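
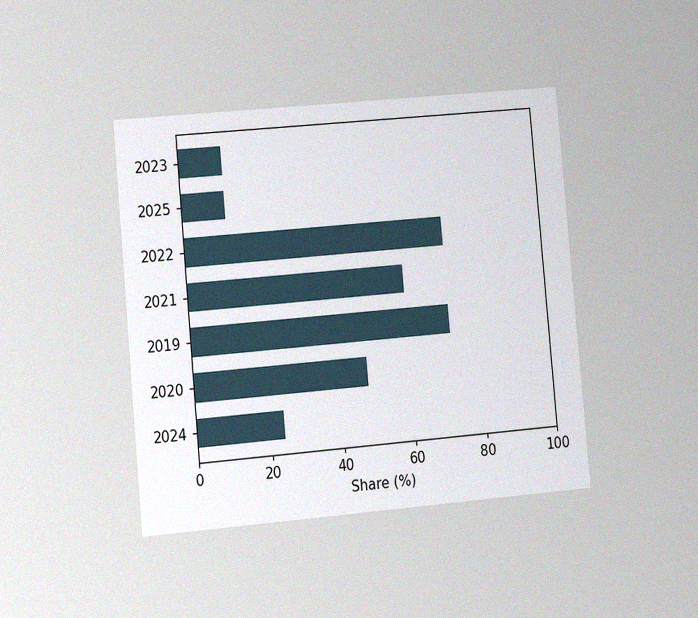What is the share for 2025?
12%

The chart is tilted about 5° counter-clockwise and viewed slightly from the left, with some photo noise. Reading along the chart's x-axis, the 2025 bar reaches 12%.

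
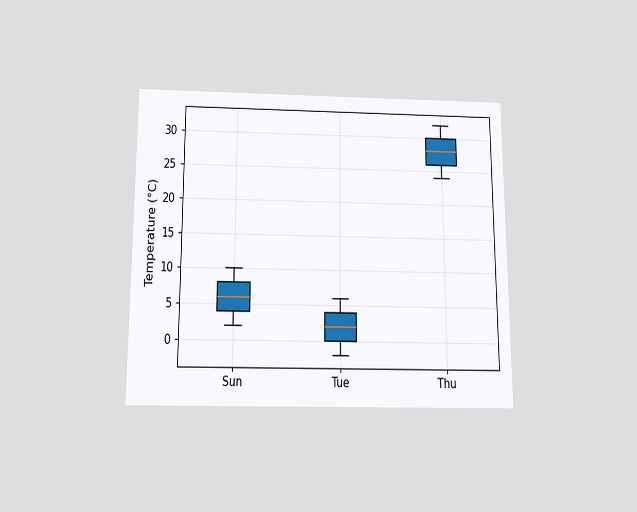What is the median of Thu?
28°C

The chart is viewed slightly from below. The median line in the Thu box sits at 28°C.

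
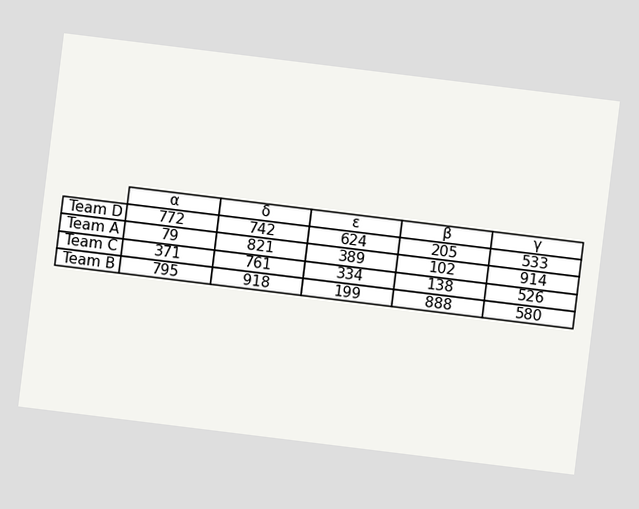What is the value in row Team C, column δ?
The chart is tilted about 7° clockwise. The (Team C, δ) cell reads 761.

761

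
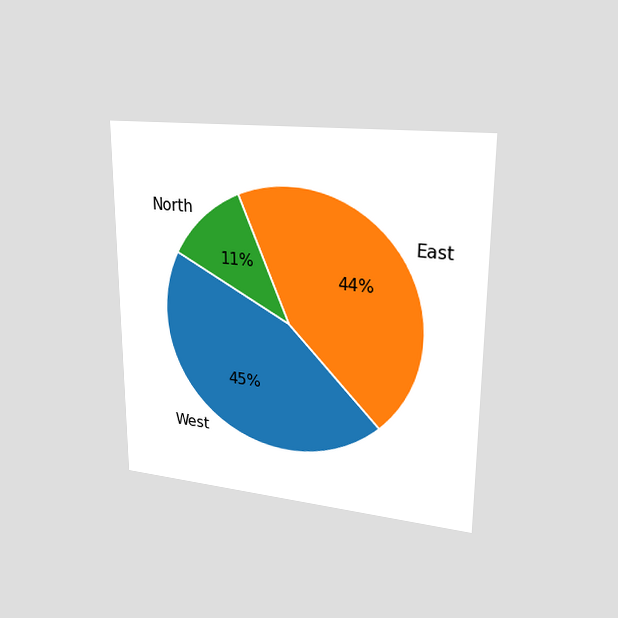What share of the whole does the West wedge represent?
The chart is viewed slightly from the right. The West slice takes up 45% of the pie.

45%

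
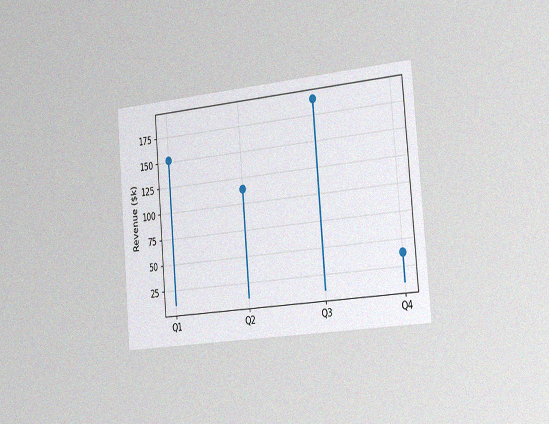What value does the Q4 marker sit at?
The chart is tilted about 5° counter-clockwise and viewed slightly from the right, with some photo noise. The Q4 marker sits at $38k.

$38k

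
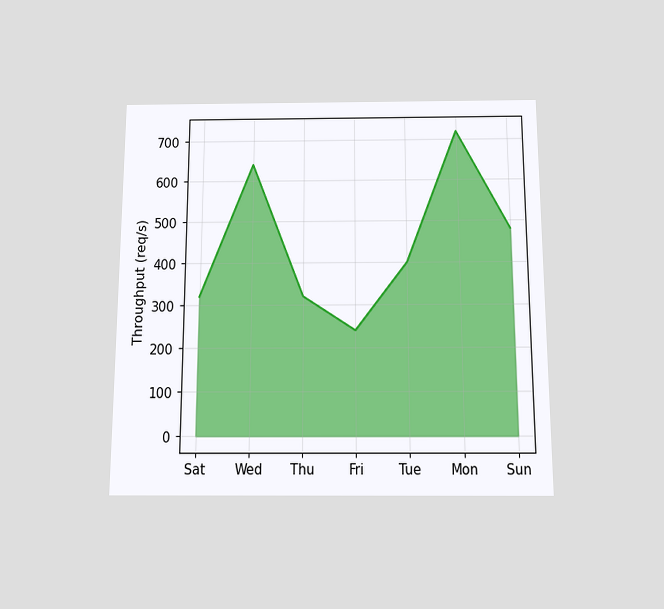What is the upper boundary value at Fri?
240req/s

The chart is viewed slightly from below. At Fri the upper boundary is at 240req/s.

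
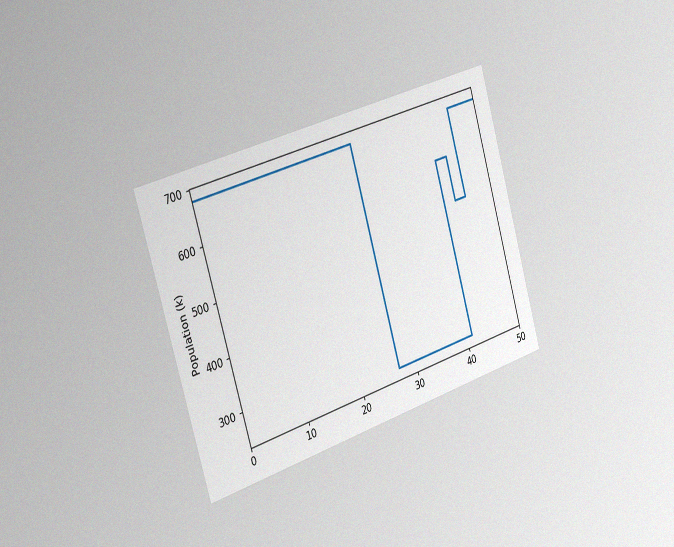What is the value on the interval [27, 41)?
The chart is tilted about 17° counter-clockwise and viewed slightly from the left, with some photo noise. On [27, 41) the step sits at 255k.

255k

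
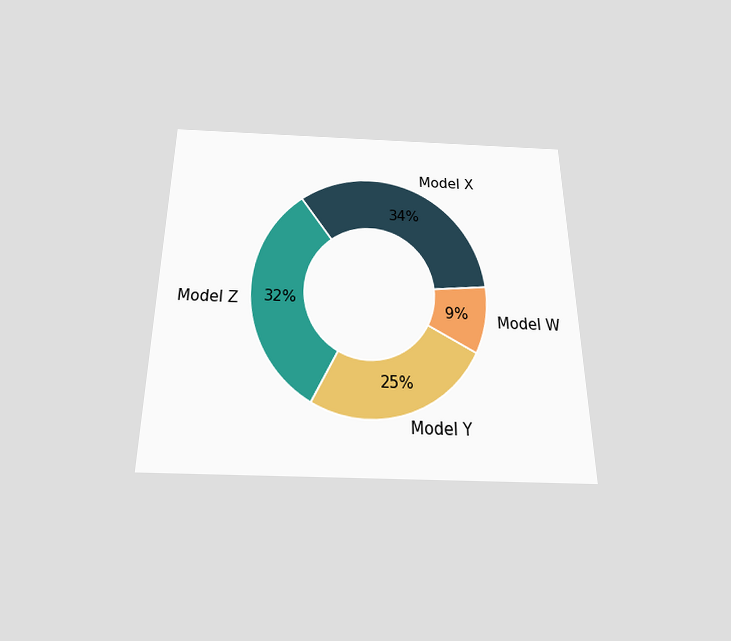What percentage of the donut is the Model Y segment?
The chart is viewed slightly from below. The Model Y segment takes up 25% of the ring.

25%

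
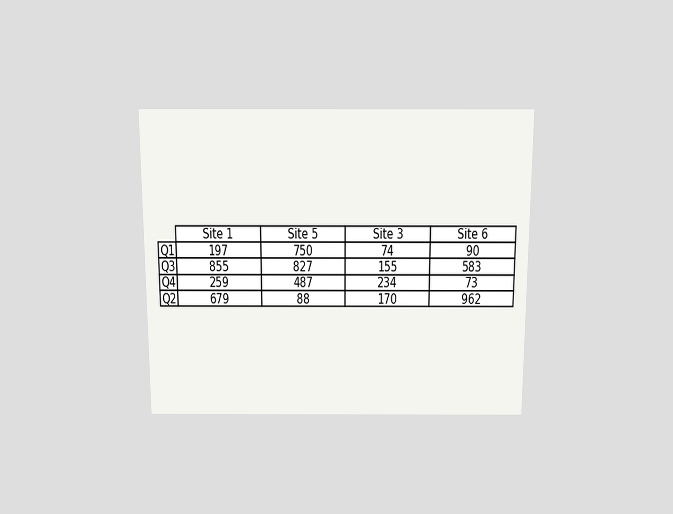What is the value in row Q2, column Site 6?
The chart is viewed slightly from above. The (Q2, Site 6) cell reads 962.

962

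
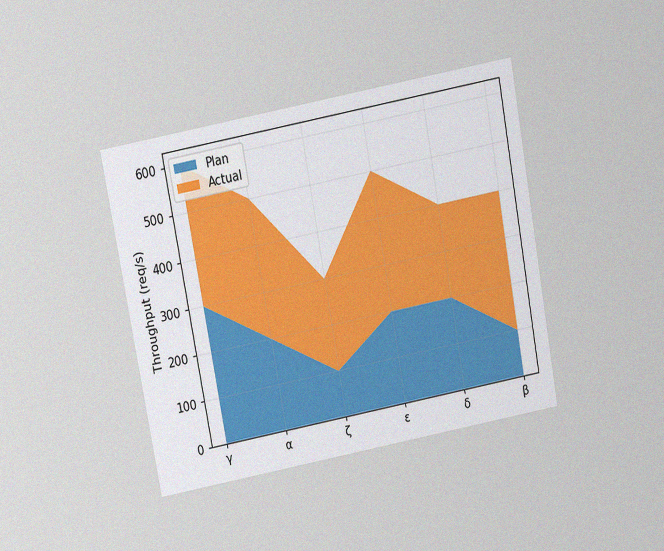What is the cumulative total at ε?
The chart is tilted about 11° counter-clockwise and viewed slightly from above, with some photo noise. The stacked total at ε reaches 500req/s.

500req/s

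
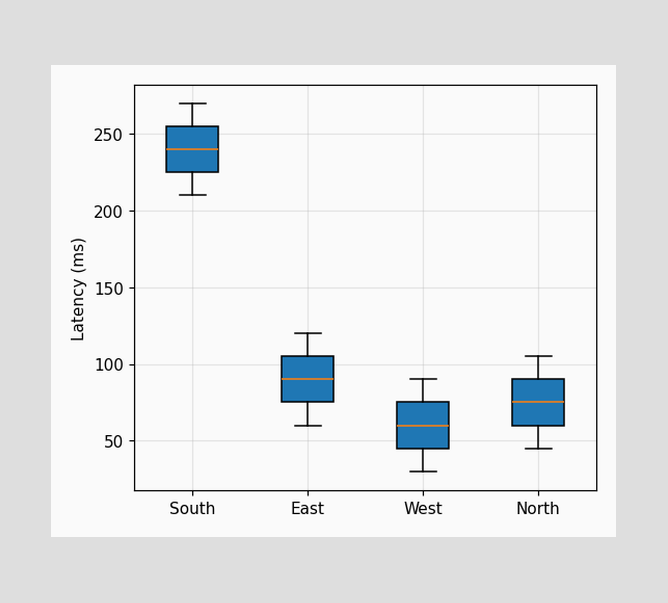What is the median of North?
The median line in the North box sits at 75ms.

75ms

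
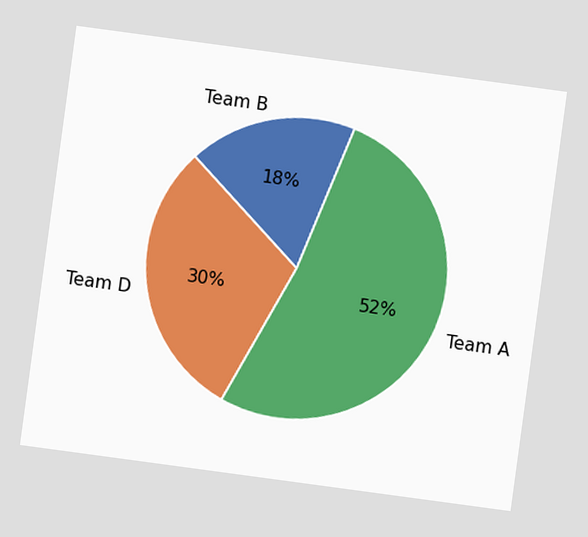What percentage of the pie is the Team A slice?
52%

The chart is tilted about 8° clockwise. The Team A slice takes up 52% of the pie.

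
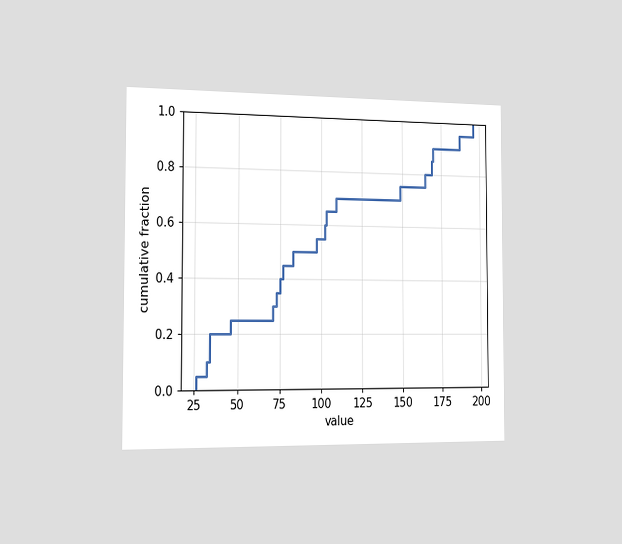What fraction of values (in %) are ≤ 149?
75%

The chart is viewed slightly from the left. At x=149 the ECDF step is at 75%.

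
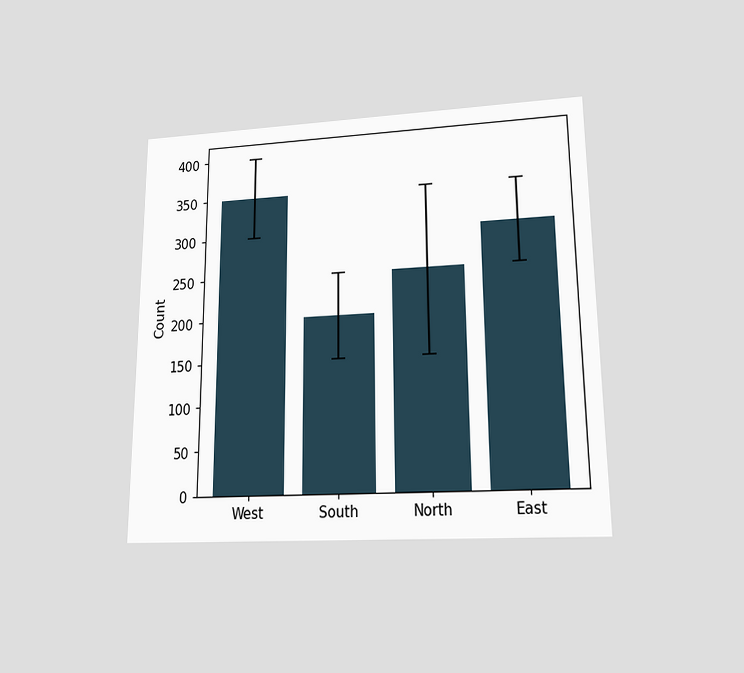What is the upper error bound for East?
350

The chart is viewed at a slight angle. The East bar's upper whisker reaches 350.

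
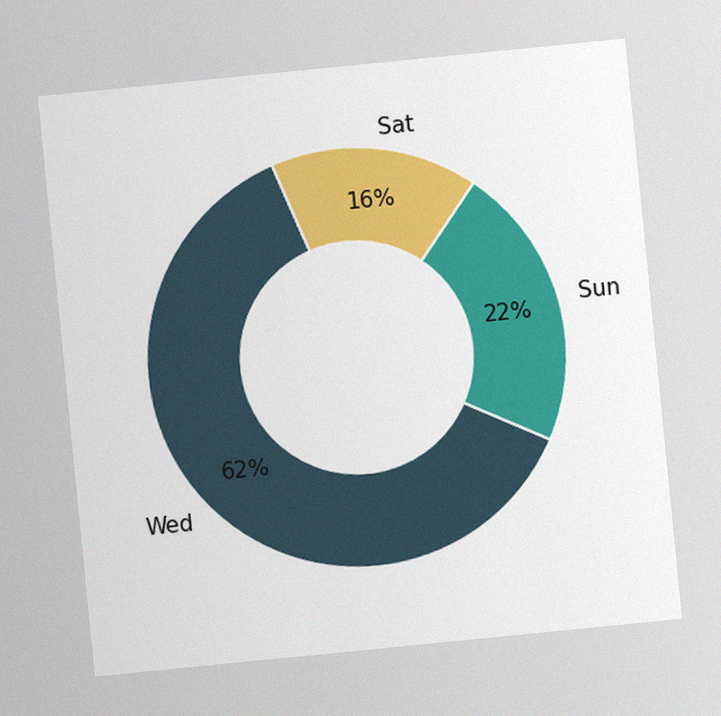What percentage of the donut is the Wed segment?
62%

The chart is tilted about 6° counter-clockwise, with some photo noise. The Wed segment takes up 62% of the ring.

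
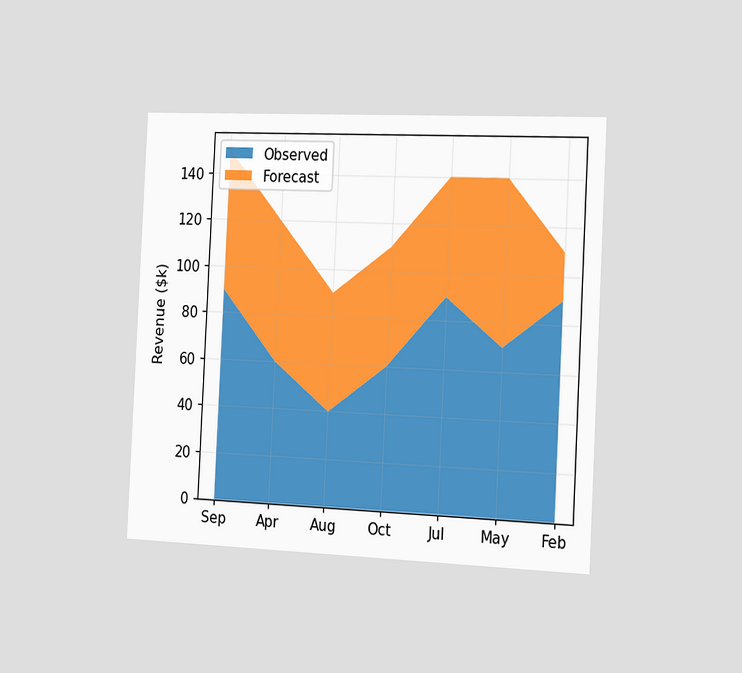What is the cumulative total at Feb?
$110k

The chart is tilted about 3° clockwise and viewed slightly from the right. The stacked total at Feb reaches $110k.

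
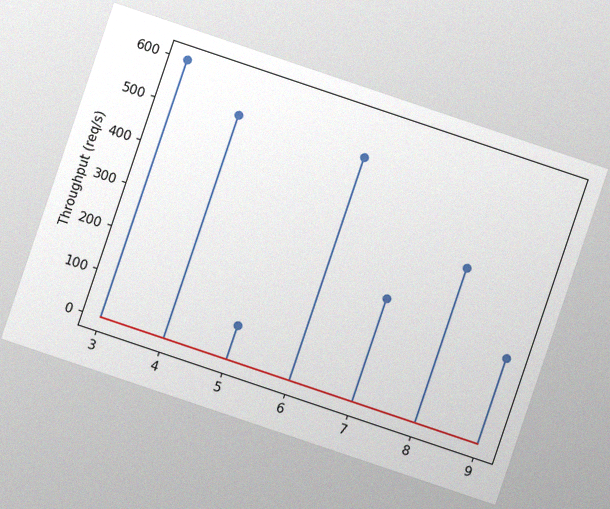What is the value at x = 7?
The chart is tilted about 19° clockwise, with some photo noise. The stem at x=7 reaches 240req/s.

240req/s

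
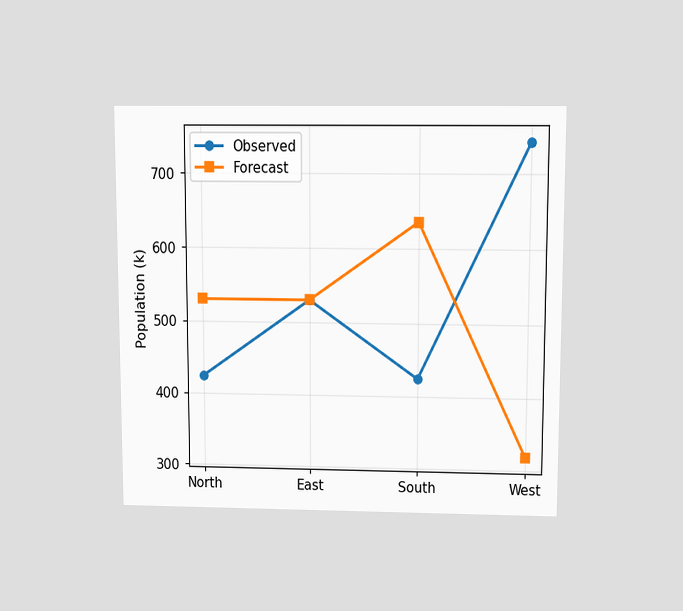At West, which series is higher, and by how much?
The chart is viewed slightly from above. At West, Observed sits above the other line by 424k.

Observed, by 424k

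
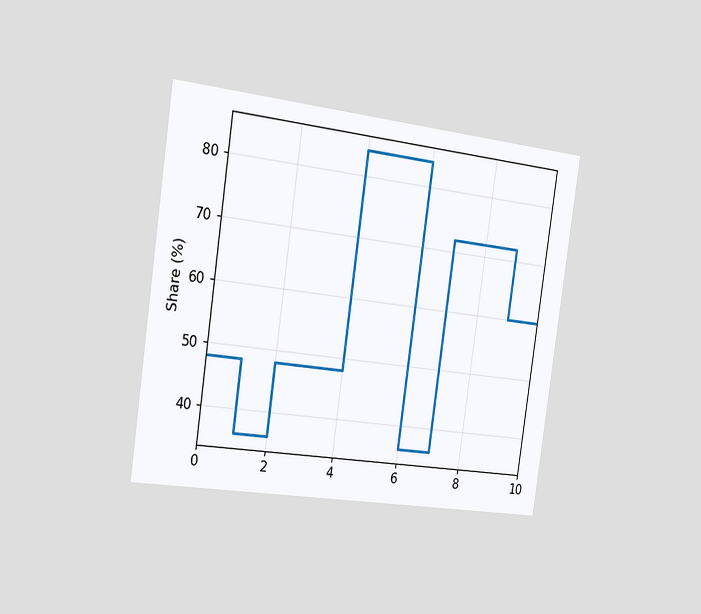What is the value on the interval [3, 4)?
48%

The chart is tilted about 8° clockwise and viewed slightly from the left. On [3, 4) the step sits at 48%.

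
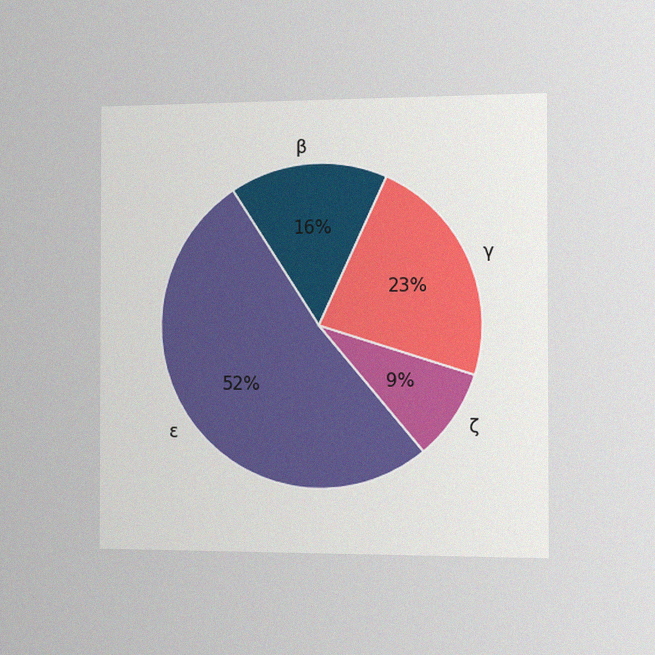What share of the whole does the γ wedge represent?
The chart is viewed slightly from the right, with some photo noise. The γ slice takes up 23% of the pie.

23%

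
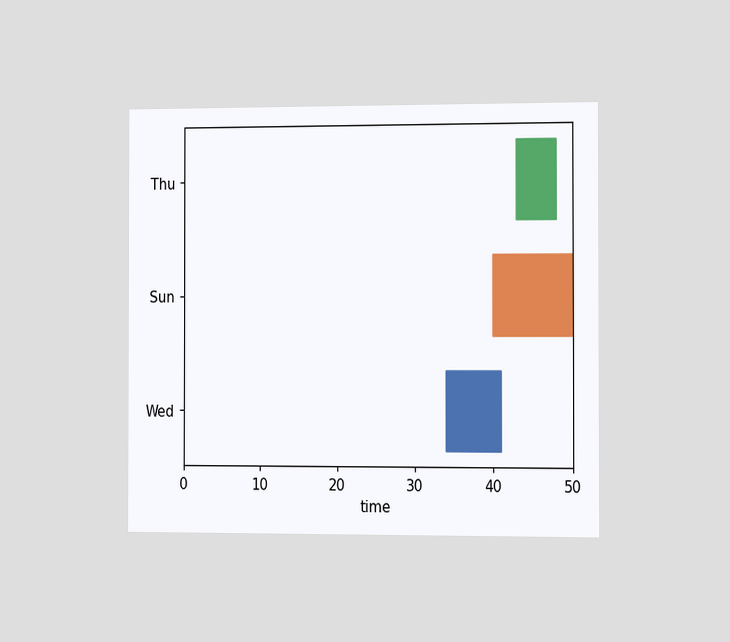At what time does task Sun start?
40

The chart is viewed slightly from the right. The Sun bar begins at t=40.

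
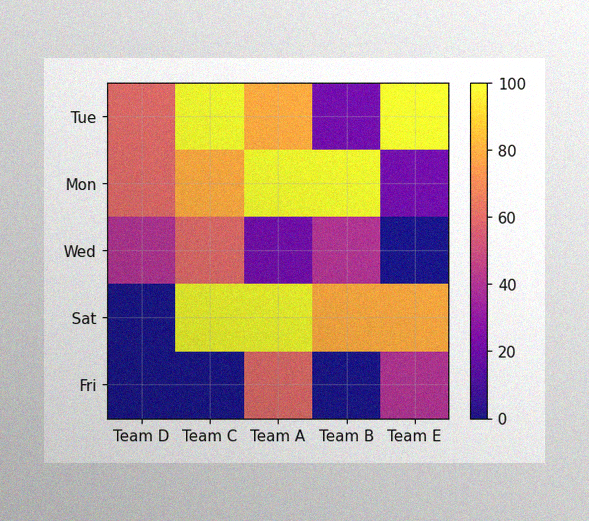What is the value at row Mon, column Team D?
60

The image has some photo noise and uneven lighting. Matching cell (Mon, Team D) against the colorbar gives 60.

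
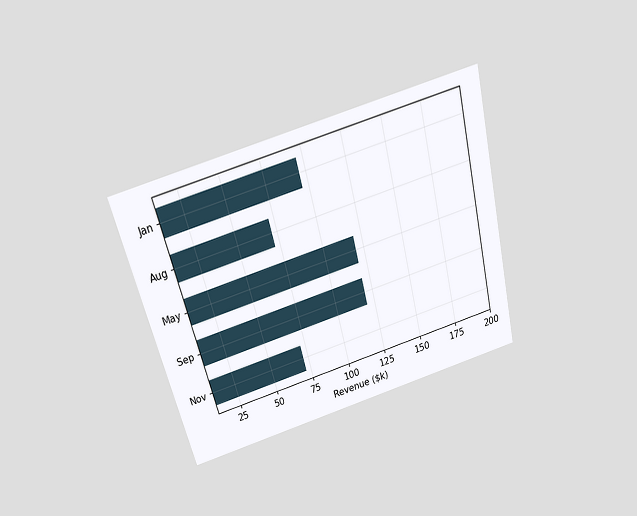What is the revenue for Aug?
$72k

The chart is tilted about 15° counter-clockwise and viewed slightly from above. Reading along the chart's x-axis, the Aug bar reaches $72k.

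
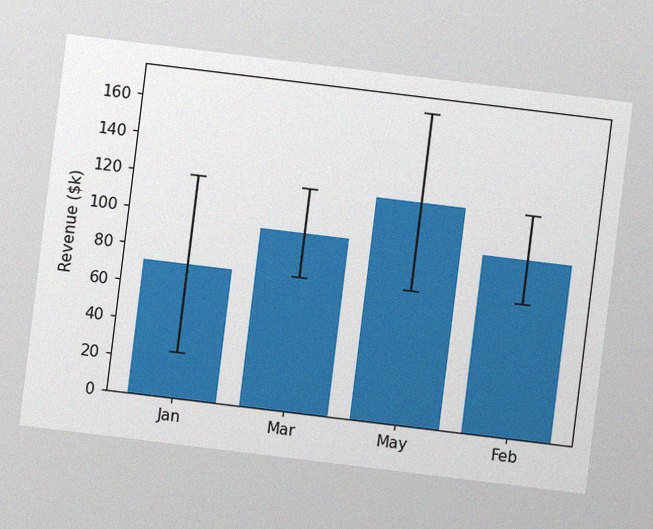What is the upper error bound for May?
$168k

The chart is tilted about 7° clockwise, with some photo noise. The May bar's upper whisker reaches $168k.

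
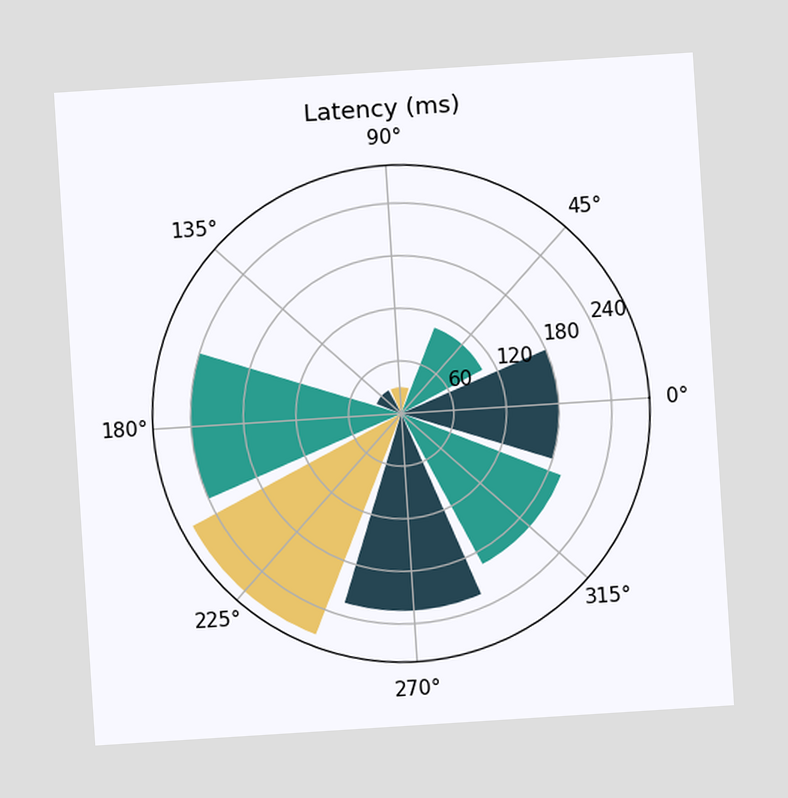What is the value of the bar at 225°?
The chart is tilted about 4° counter-clockwise. The bar at 225° reaches 270ms on the radial axis.

270ms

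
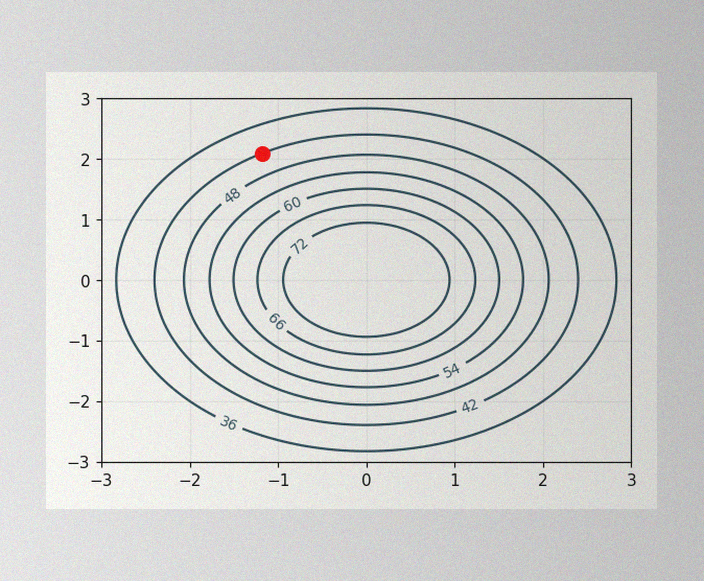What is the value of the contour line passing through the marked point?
The image has some photo noise and uneven lighting. The marked point sits on the contour labelled 42.

42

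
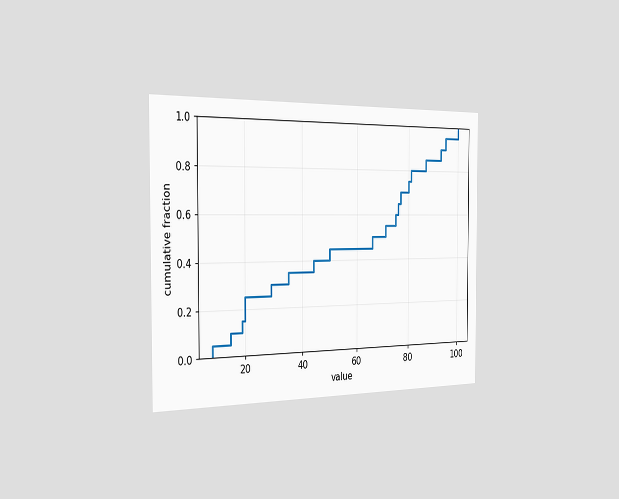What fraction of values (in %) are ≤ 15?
10%

The chart is viewed slightly from the left. At x=15 the ECDF step is at 10%.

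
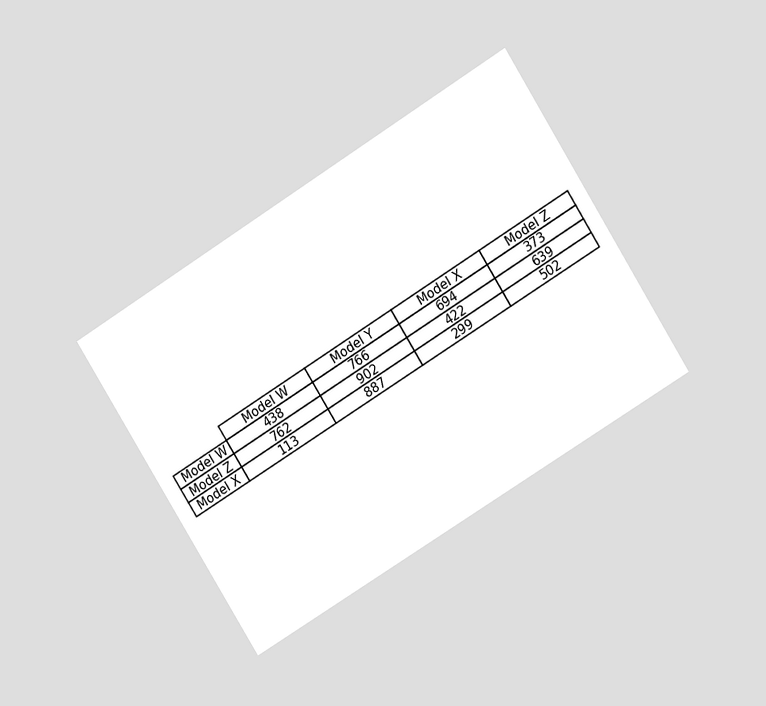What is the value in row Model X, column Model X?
299

The chart is tilted about 32° counter-clockwise and viewed at a slight angle. The (Model X, Model X) cell reads 299.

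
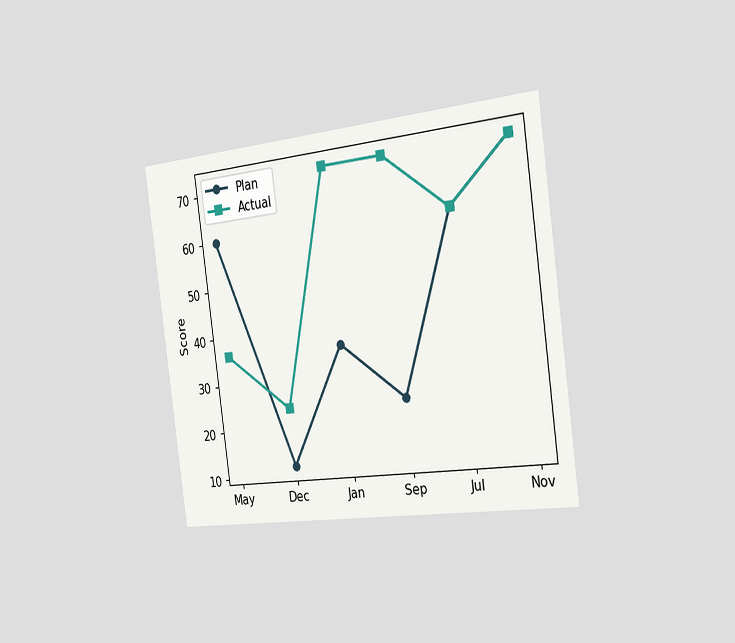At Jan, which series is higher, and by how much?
The chart is tilted about 8° counter-clockwise and viewed slightly from the right. At Jan, Actual sits above the other line by 36.

Actual, by 36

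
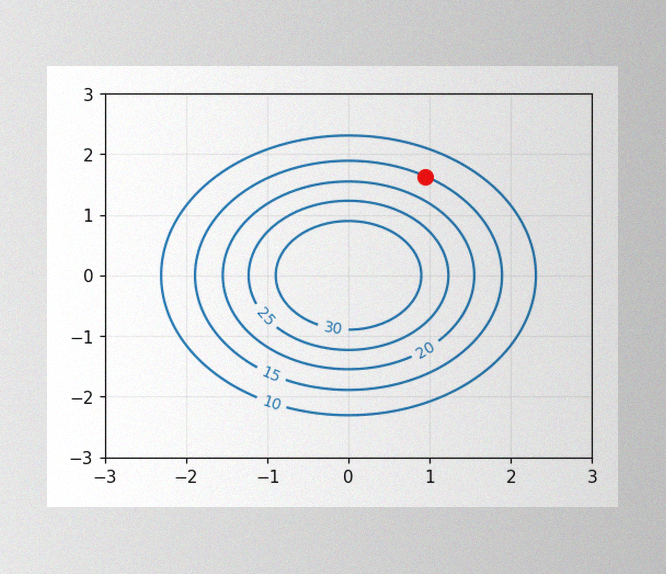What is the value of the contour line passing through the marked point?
The image has some photo noise and uneven lighting. The marked point sits on the contour labelled 15.

15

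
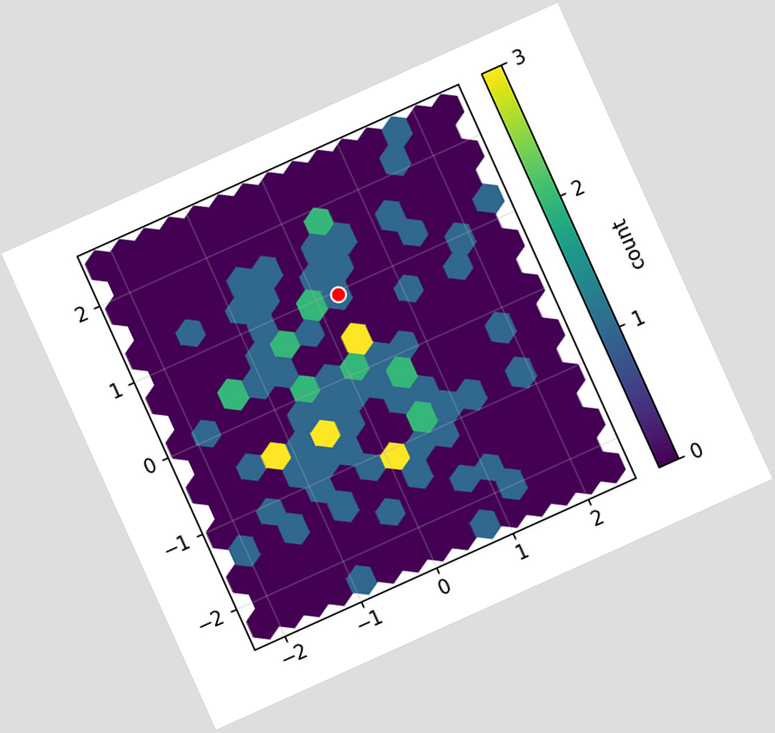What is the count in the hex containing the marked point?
1

The chart is tilted about 24° counter-clockwise. The marked hex reads 1 on the colorbar.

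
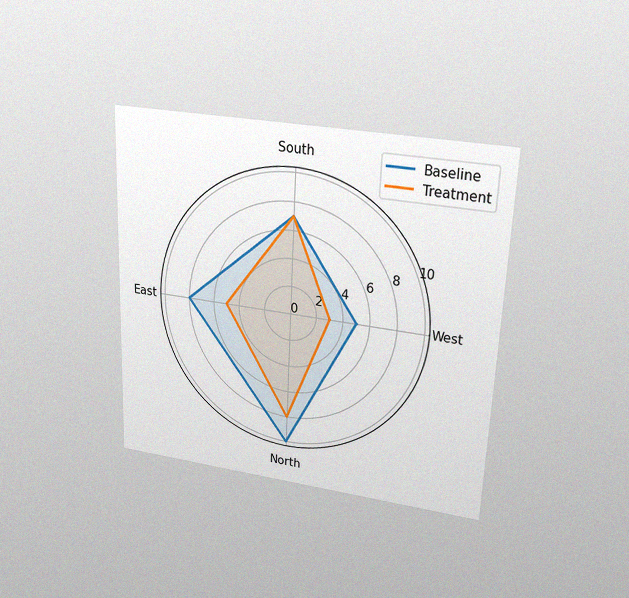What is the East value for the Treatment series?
5

The chart is tilted about 2° clockwise and viewed slightly from above, with some photo noise. On the East axis, Treatment reaches 5.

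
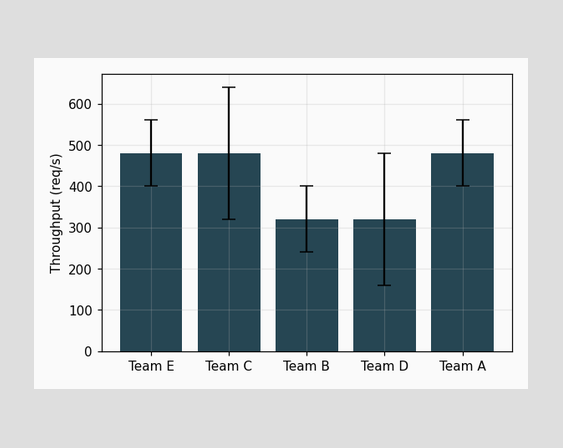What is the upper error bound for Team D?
The Team D bar's upper whisker reaches 480req/s.

480req/s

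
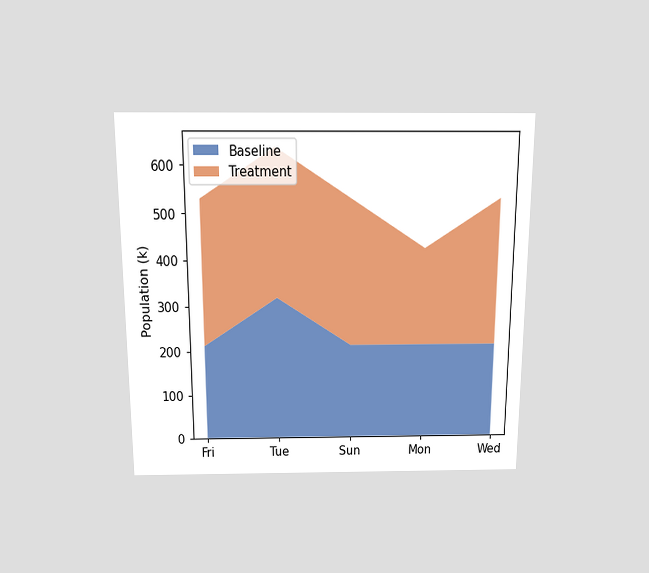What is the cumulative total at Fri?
530k

The chart is viewed slightly from above. The stacked total at Fri reaches 530k.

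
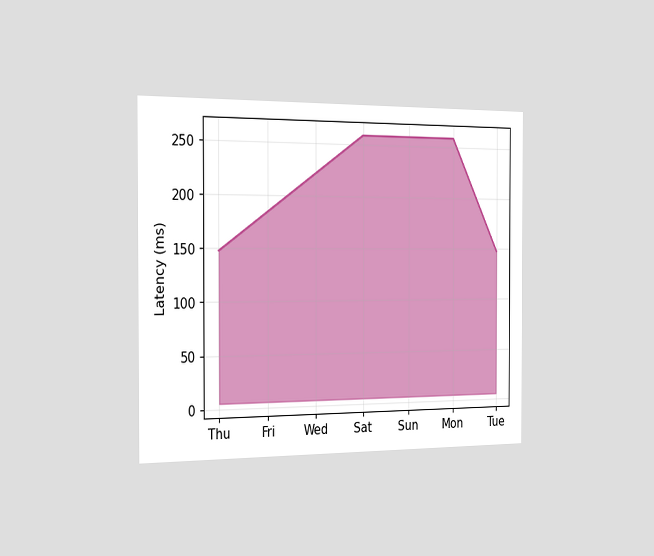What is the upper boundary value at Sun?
The chart is viewed slightly from the left. At Sun the upper boundary is at 259ms.

259ms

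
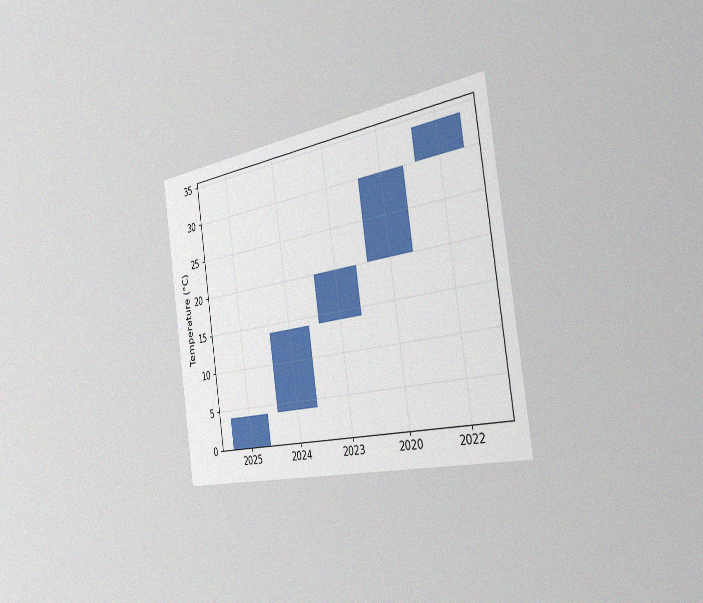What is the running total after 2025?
4°C

The chart is tilted about 8° counter-clockwise and viewed slightly from the right, with some photo noise. After 2025 the running total reaches 4°C.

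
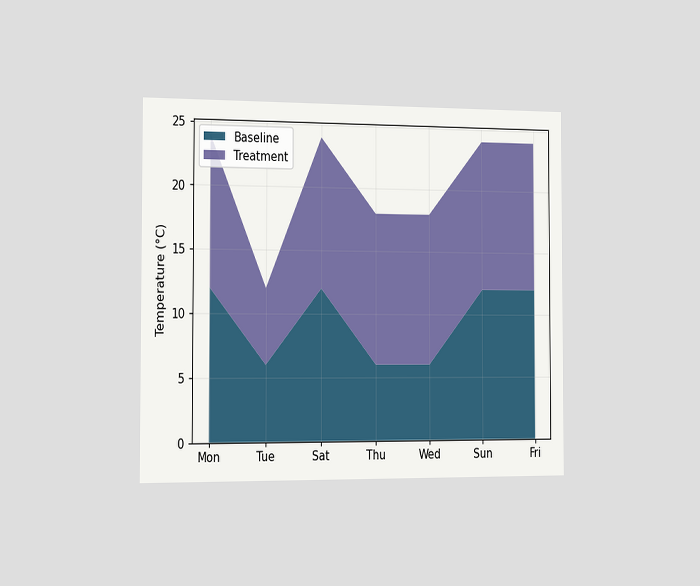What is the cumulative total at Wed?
18°C

The chart is viewed slightly from the left. The stacked total at Wed reaches 18°C.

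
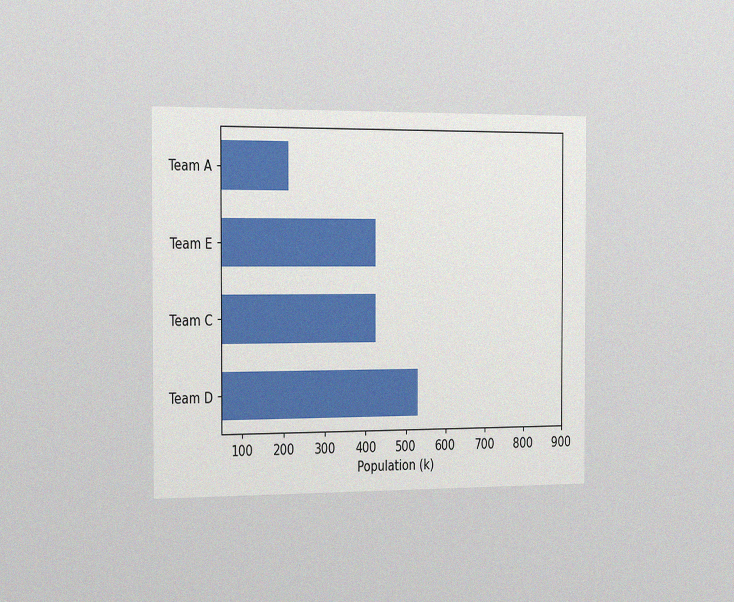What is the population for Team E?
424k

The chart is viewed slightly from the left, with some photo noise. Reading along the chart's x-axis, the Team E bar reaches 424k.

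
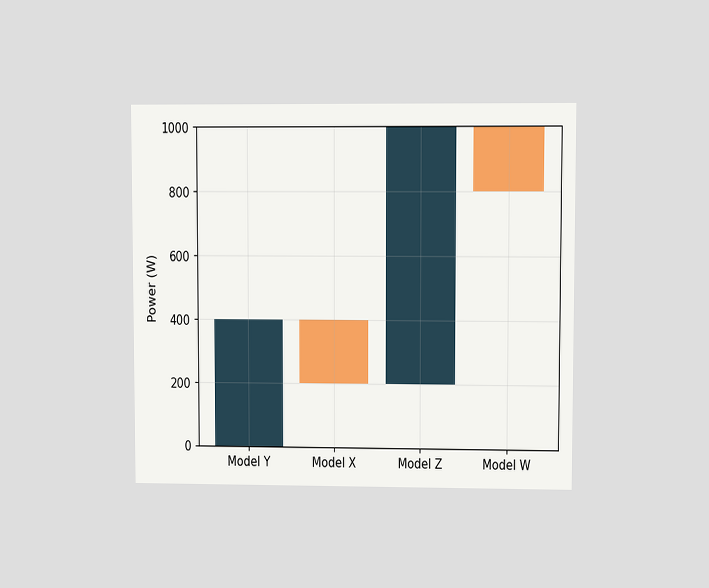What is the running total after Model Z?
1000W

The chart is viewed at a slight angle. After Model Z the running total reaches 1000W.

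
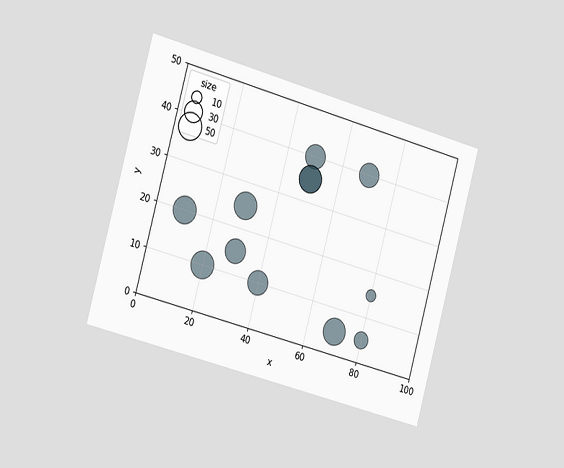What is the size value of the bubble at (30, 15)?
The chart is tilted about 15° clockwise and viewed slightly from the left. Matching the bubble at (30, 15) against the size legend gives 40.

40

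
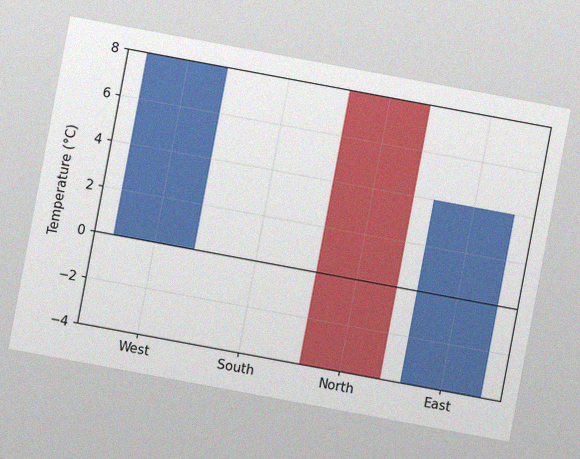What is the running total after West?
The chart is tilted about 11° clockwise, with some photo noise. After West the running total reaches 8°C.

8°C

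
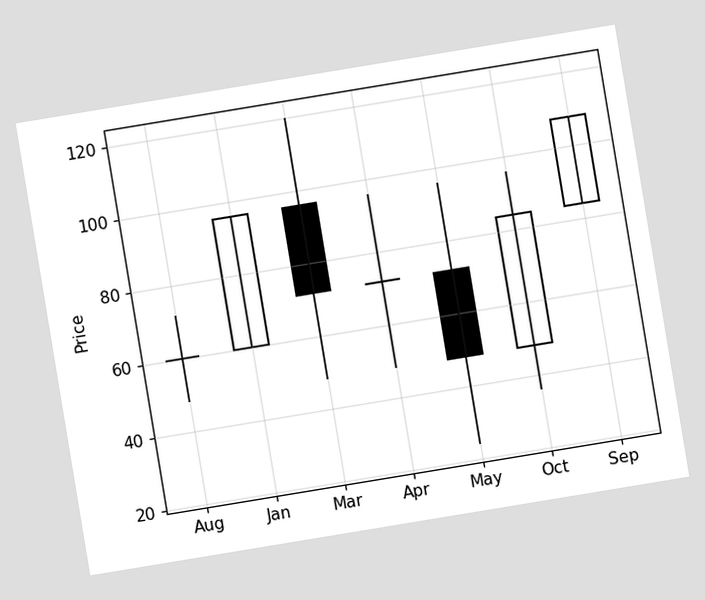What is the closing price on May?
The chart is tilted about 9° counter-clockwise. The May candle closes at 48.

48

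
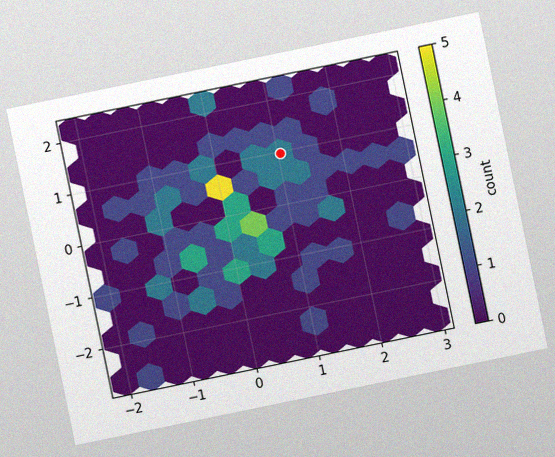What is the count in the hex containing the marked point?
2

The chart is tilted about 12° counter-clockwise, with some photo noise. The marked hex reads 2 on the colorbar.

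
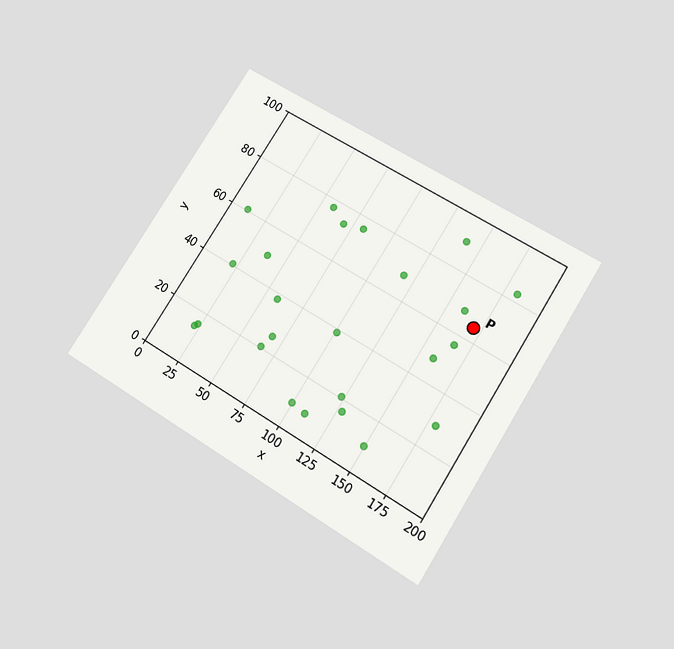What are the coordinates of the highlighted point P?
The chart is tilted about 32° clockwise and viewed slightly from below. Following the gridlines from P to each axis, P sits at (170, 65).

(170, 65)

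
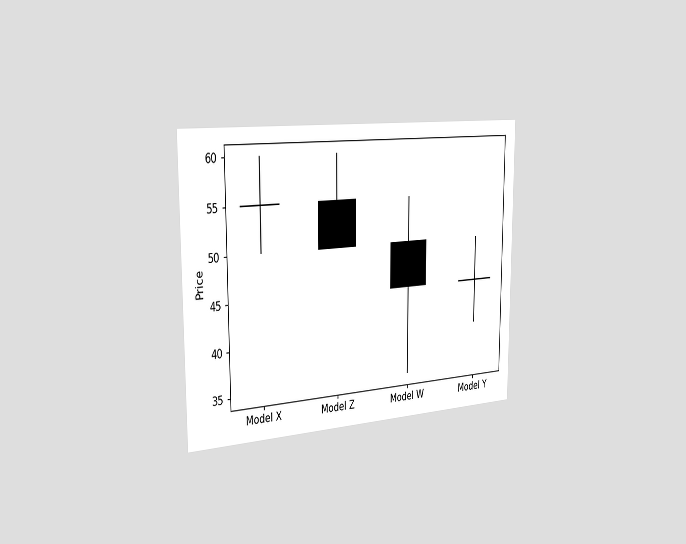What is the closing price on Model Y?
The chart is viewed slightly from the left. The Model Y candle closes at 45.

45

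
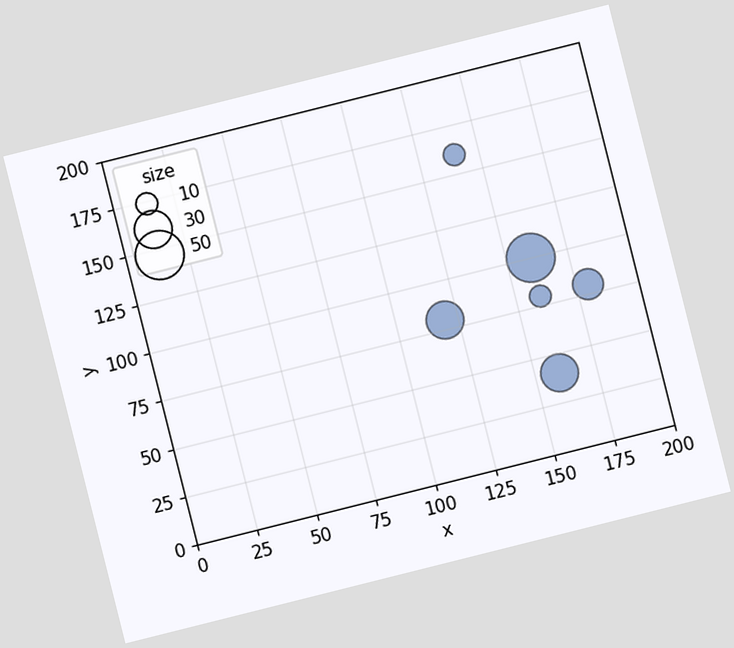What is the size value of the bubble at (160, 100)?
50

The chart is tilted about 14° counter-clockwise. Matching the bubble at (160, 100) against the size legend gives 50.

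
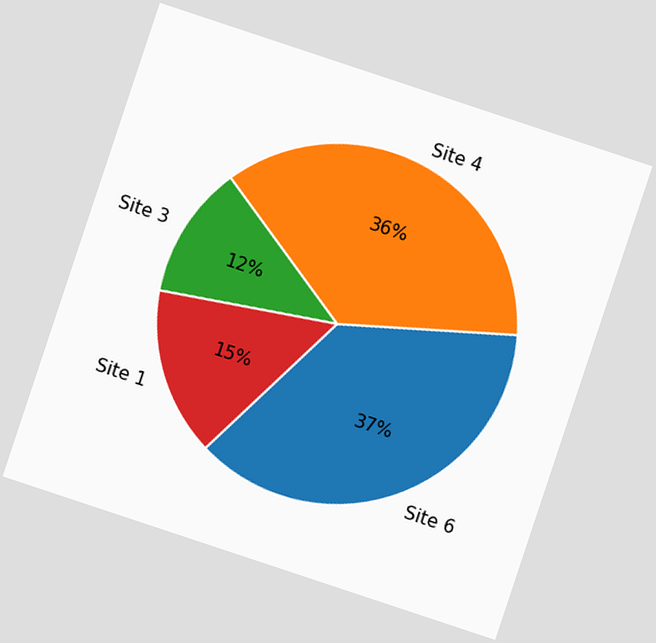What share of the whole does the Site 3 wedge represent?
12%

The chart is tilted about 18° clockwise. The Site 3 slice takes up 12% of the pie.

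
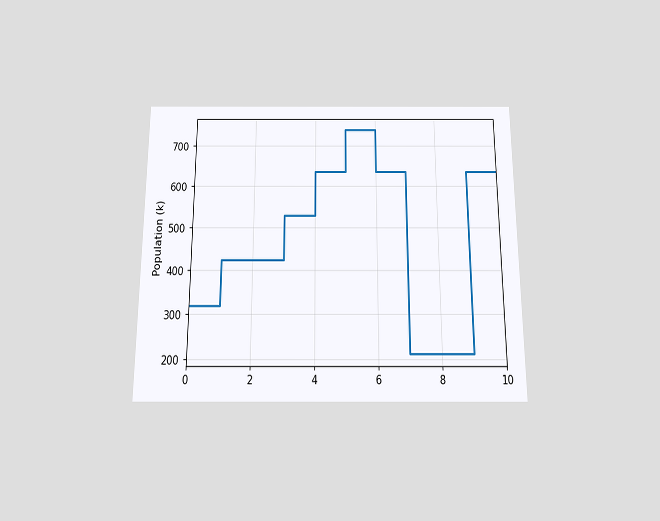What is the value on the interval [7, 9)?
212k

The chart is viewed slightly from below. On [7, 9) the step sits at 212k.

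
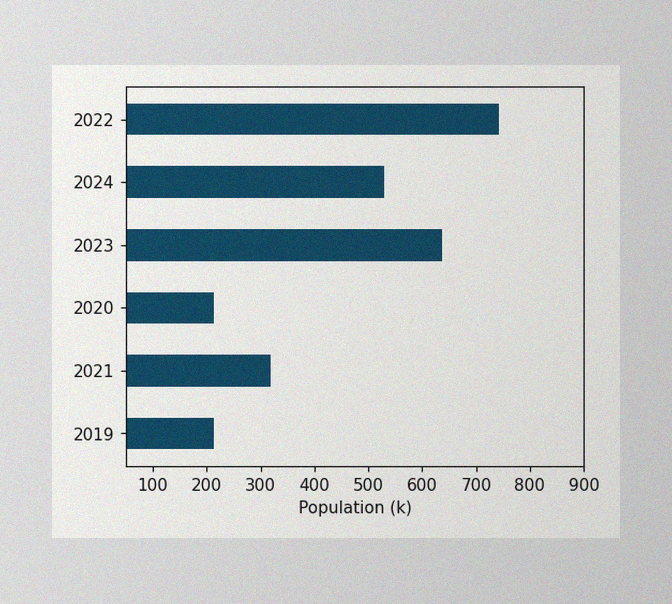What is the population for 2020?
212k

The image has some photo noise and uneven lighting. Reading along the chart's x-axis, the 2020 bar reaches 212k.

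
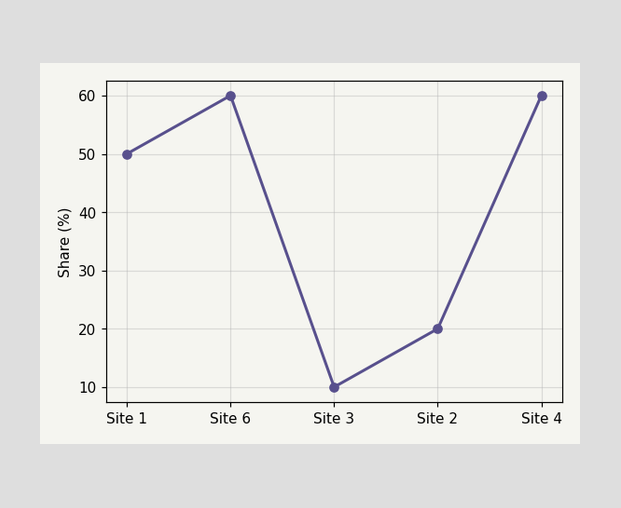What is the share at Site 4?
60%

At Site 4, the line is at 60%.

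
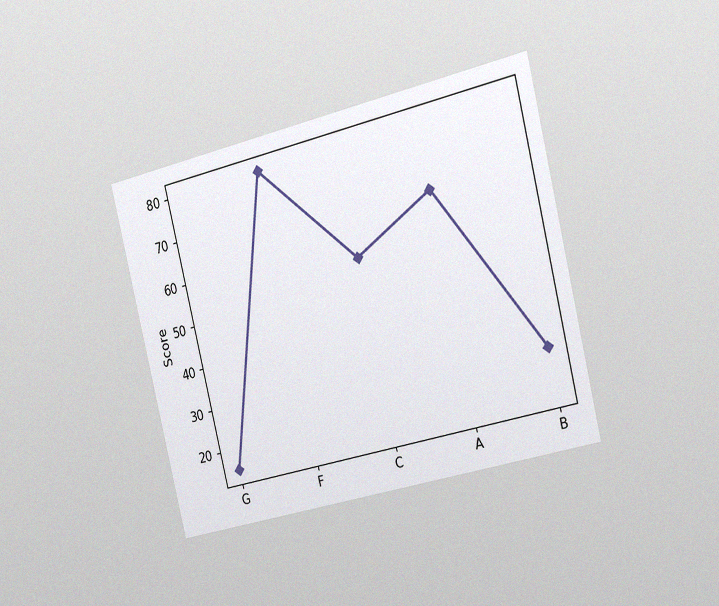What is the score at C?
The chart is tilted about 14° counter-clockwise and viewed slightly from the right, with some photo noise. At C, the line is at 55.

55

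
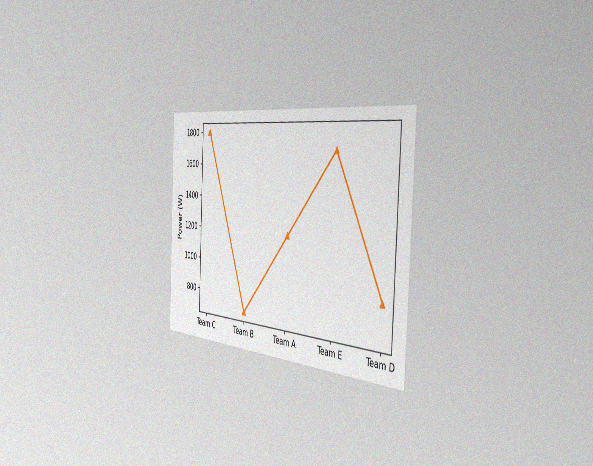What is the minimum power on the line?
700W

The chart is tilted about 3° clockwise and viewed slightly from the right, with some photo noise. The lowest point is at Team B, and reading across to the y-axis gives 700W.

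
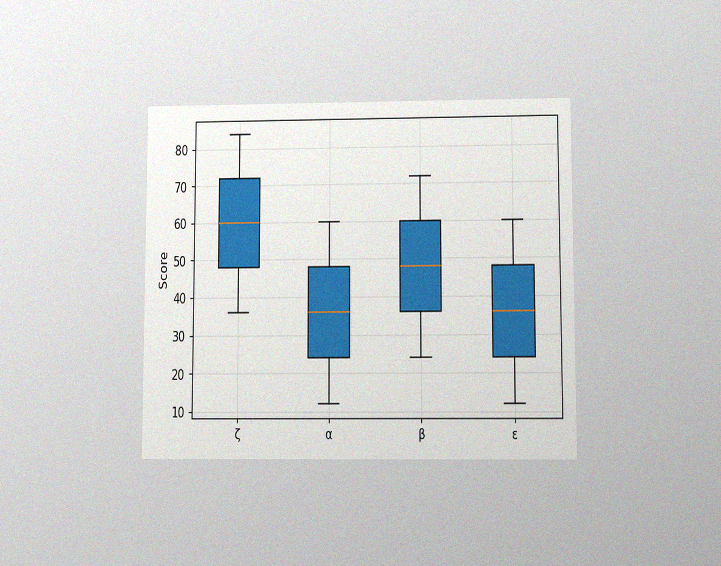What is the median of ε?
The chart is viewed at a slight angle, with some photo noise. The median line in the ε box sits at 36.

36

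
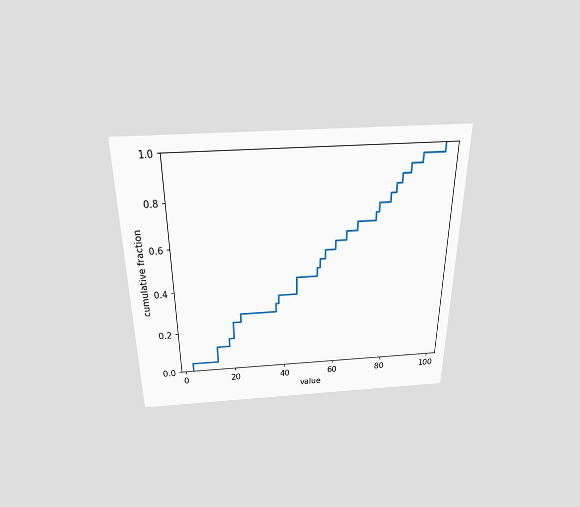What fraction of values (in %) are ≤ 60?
The chart is viewed slightly from above. At x=60 the ECDF step is at 60%.

60%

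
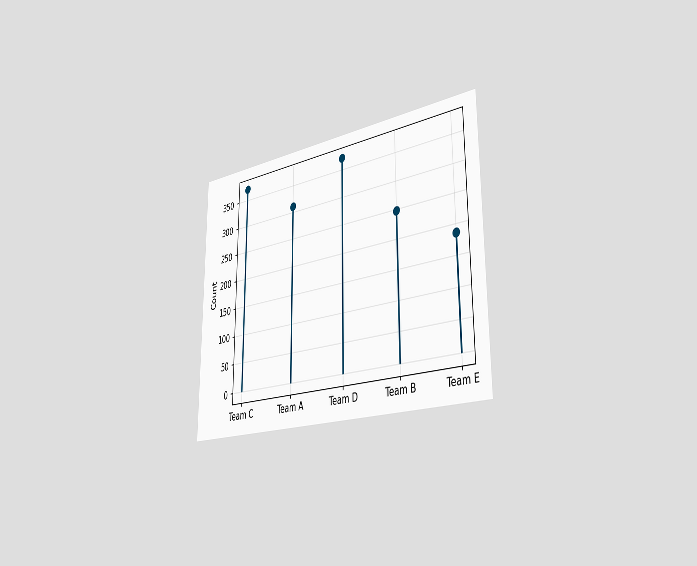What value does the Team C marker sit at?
372

The chart is viewed slightly from the right. The Team C marker sits at 372.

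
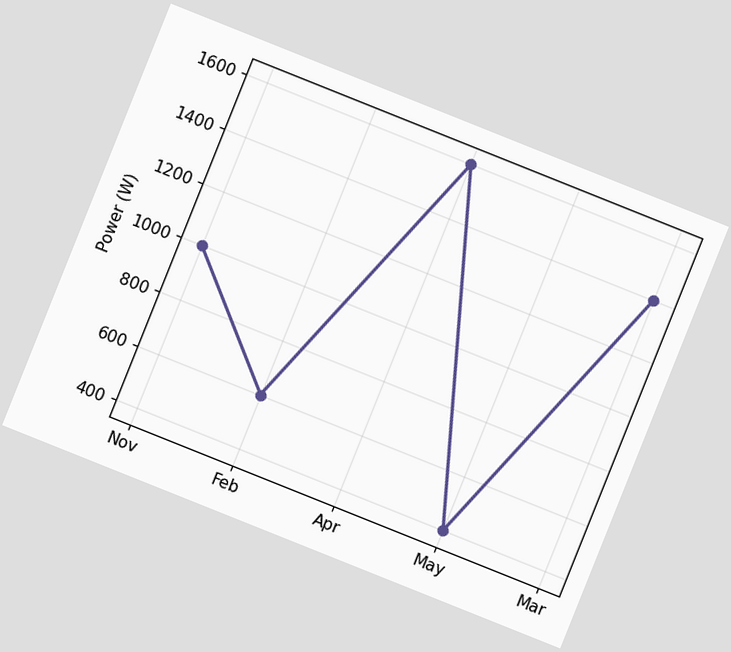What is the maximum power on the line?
1600W

The chart is tilted about 22° clockwise. The highest point is at Apr, and reading across to the y-axis gives 1600W.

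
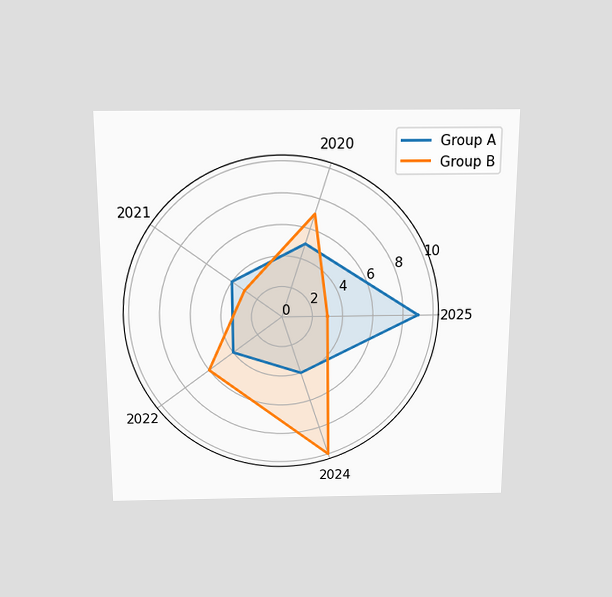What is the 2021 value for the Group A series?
4

The chart is viewed slightly from above. On the 2021 axis, Group A reaches 4.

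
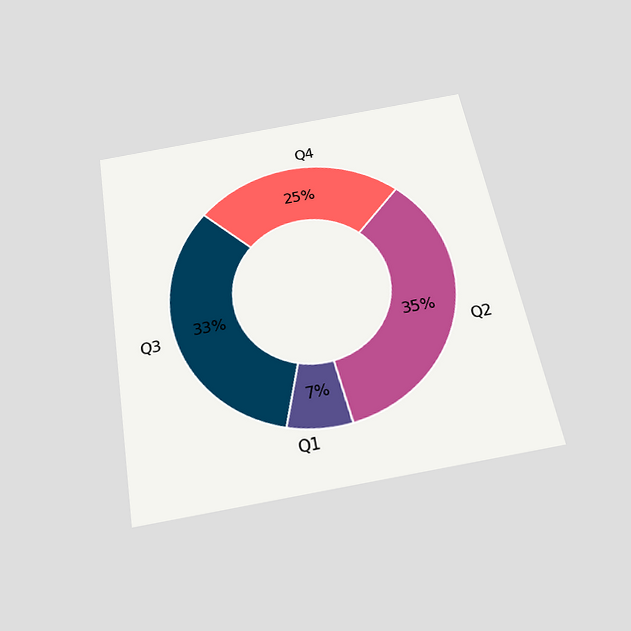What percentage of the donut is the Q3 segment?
The chart is tilted about 10° counter-clockwise and viewed slightly from below. The Q3 segment takes up 33% of the ring.

33%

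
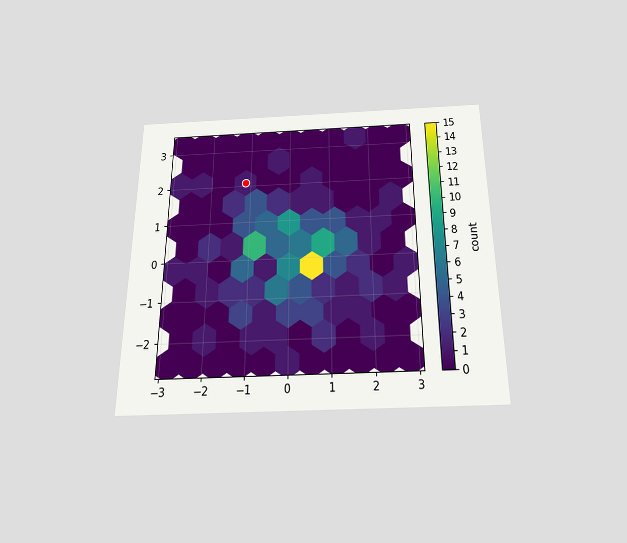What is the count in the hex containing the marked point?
The chart is viewed slightly from below. The marked hex reads 1 on the colorbar.

1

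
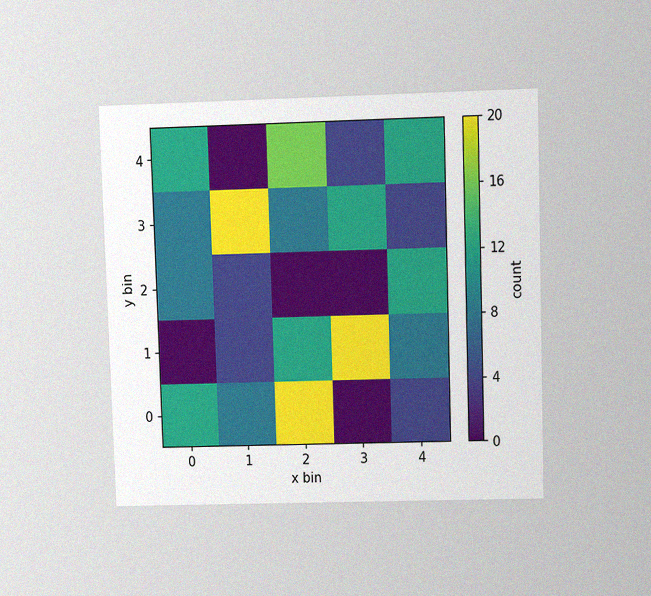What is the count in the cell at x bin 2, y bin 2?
0

The chart is viewed at a slight angle, with some photo noise. Matching the cell (2, 2) against the colorbar gives 0.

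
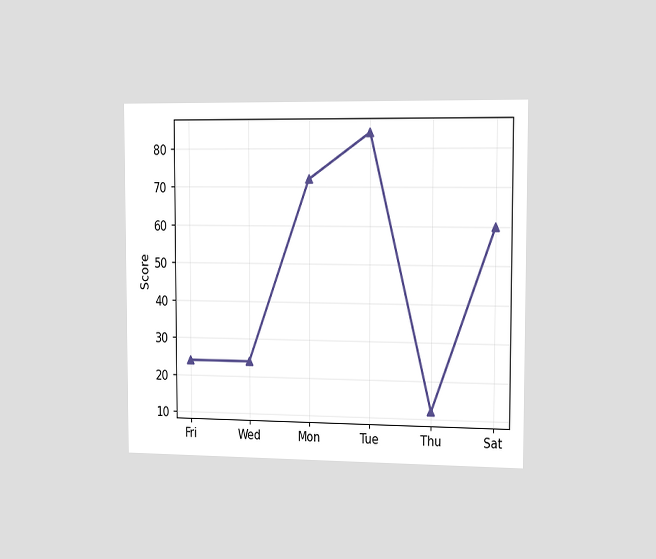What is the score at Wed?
The chart is viewed slightly from the right. At Wed, the line is at 24.

24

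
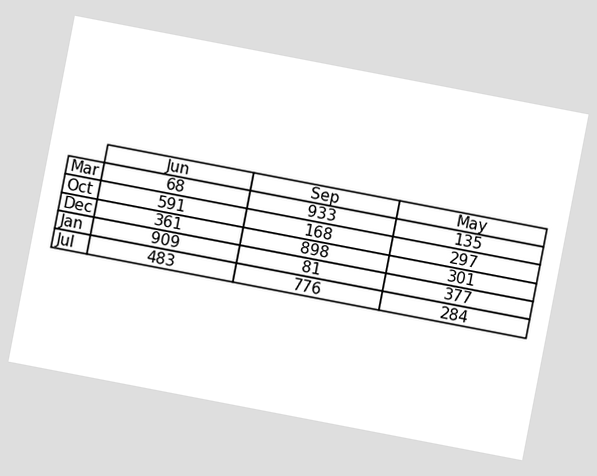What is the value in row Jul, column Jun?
483

The chart is tilted about 11° clockwise. The (Jul, Jun) cell reads 483.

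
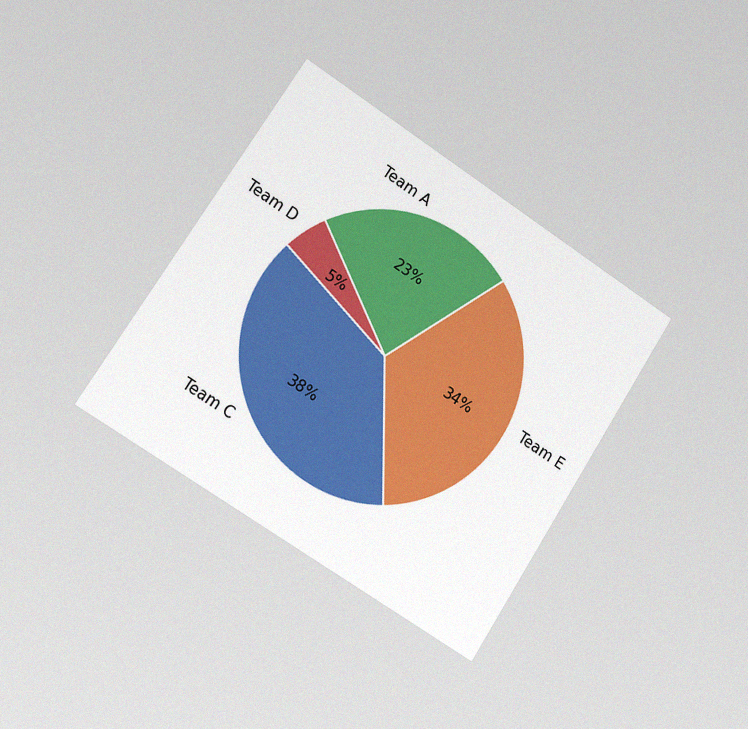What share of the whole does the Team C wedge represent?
38%

The chart is tilted about 33° clockwise and viewed slightly from the left, with some photo noise. The Team C slice takes up 38% of the pie.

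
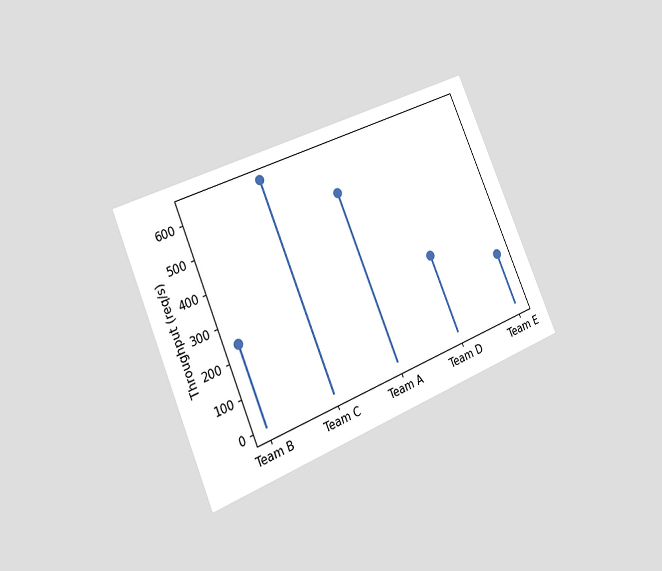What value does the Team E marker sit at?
160req/s

The chart is tilted about 23° counter-clockwise and viewed slightly from the left. The Team E marker sits at 160req/s.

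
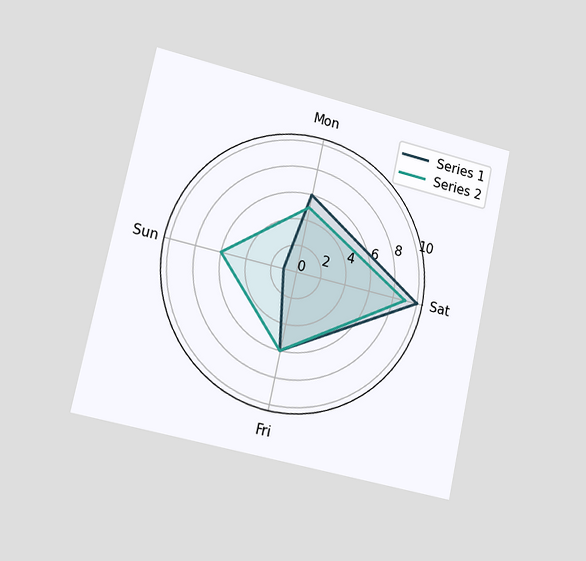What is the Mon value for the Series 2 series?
The chart is tilted about 12° clockwise and viewed slightly from the left. On the Mon axis, Series 2 reaches 5.

5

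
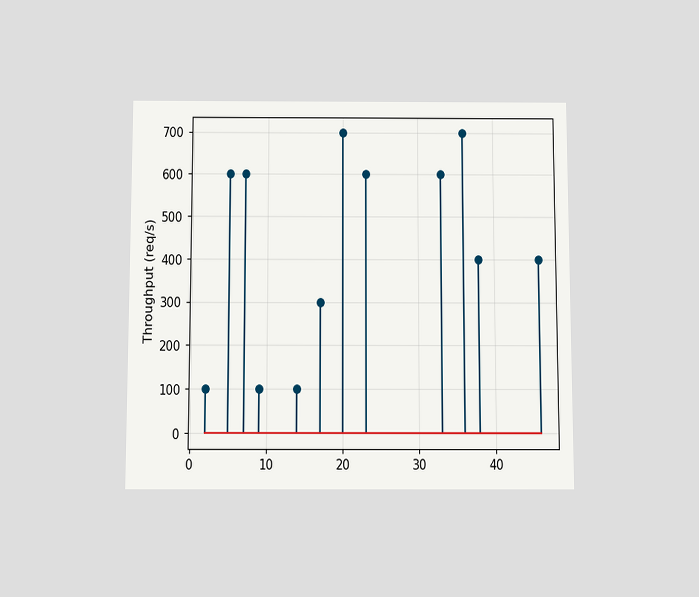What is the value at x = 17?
The chart is viewed slightly from below. The stem at x=17 reaches 300req/s.

300req/s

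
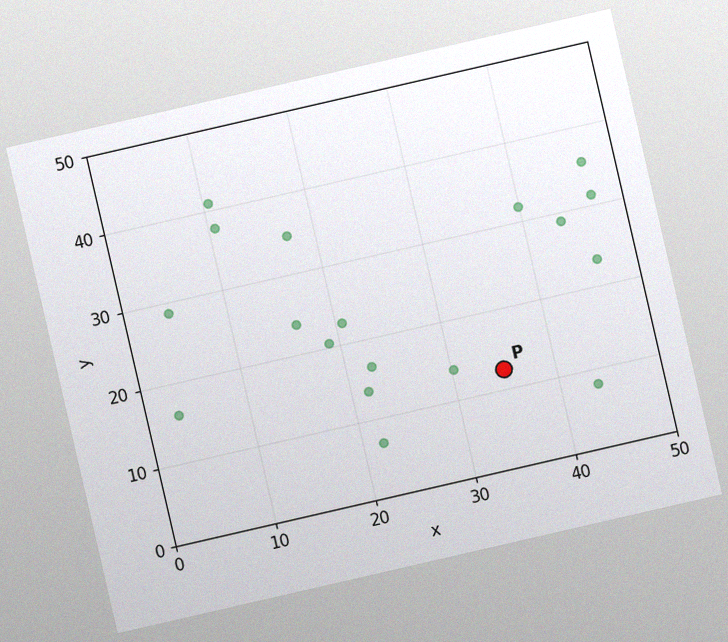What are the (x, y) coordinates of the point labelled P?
The chart is tilted about 13° counter-clockwise, with some photo noise. Following the gridlines from P to each axis, P sits at (35, 12.5).

(35, 12.5)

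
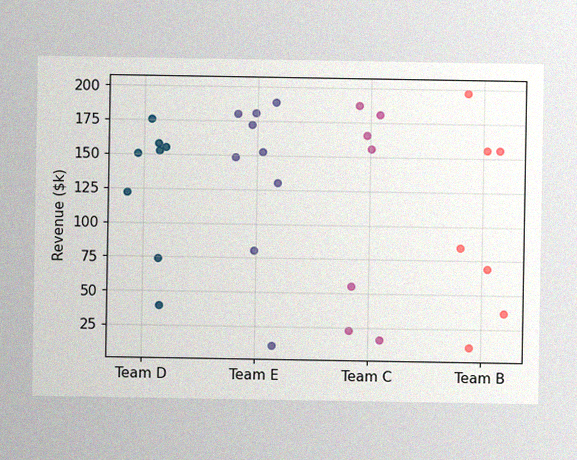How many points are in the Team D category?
The image has some photo noise and uneven lighting. Counting the markers in the Team D column gives 8.

8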